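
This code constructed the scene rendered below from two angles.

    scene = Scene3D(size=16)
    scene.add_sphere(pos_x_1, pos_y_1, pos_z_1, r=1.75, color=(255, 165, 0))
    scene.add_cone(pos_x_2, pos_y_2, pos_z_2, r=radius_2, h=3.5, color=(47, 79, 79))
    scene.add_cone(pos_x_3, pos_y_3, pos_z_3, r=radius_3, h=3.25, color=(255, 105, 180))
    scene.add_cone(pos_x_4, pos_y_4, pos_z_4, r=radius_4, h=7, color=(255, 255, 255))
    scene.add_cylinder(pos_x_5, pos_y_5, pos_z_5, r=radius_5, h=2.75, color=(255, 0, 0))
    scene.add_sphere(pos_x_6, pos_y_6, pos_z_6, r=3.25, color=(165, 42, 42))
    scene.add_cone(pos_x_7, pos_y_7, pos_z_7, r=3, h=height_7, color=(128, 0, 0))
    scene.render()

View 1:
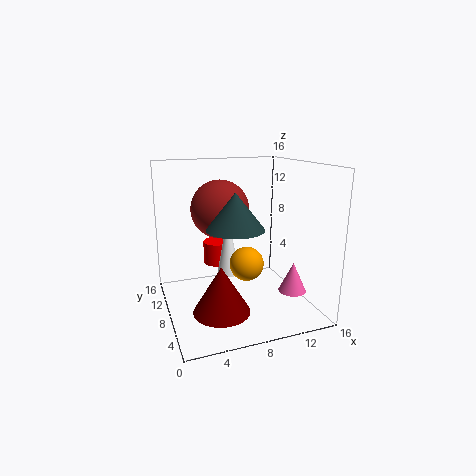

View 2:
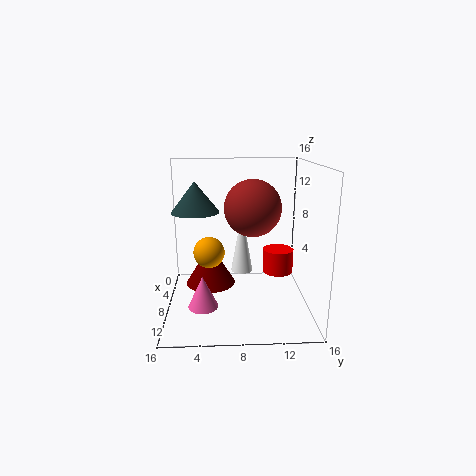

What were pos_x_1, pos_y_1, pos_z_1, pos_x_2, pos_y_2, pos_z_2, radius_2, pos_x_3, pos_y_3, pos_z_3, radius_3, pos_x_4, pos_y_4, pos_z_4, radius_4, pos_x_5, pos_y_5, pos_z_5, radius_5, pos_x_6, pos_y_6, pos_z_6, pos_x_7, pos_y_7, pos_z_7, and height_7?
pos_x_1 = 7.75; pos_y_1 = 4.75; pos_z_1 = 6.25; pos_x_2 = 6; pos_y_2 = 3.25; pos_z_2 = 10.5; radius_2 = 2.75; pos_x_3 = 13; pos_y_3 = 4.25; pos_z_3 = 2.5; radius_3 = 1.5; pos_x_4 = 7; pos_y_4 = 8.5; pos_z_4 = 3.75; radius_4 = 1.25; pos_x_5 = 7; pos_y_5 = 12.75; pos_z_5 = 3.5; radius_5 = 1.75; pos_x_6 = 6.5; pos_y_6 = 9.75; pos_z_6 = 11; pos_x_7 = 5; pos_y_7 = 4.75; pos_z_7 = 1.25; height_7 = 5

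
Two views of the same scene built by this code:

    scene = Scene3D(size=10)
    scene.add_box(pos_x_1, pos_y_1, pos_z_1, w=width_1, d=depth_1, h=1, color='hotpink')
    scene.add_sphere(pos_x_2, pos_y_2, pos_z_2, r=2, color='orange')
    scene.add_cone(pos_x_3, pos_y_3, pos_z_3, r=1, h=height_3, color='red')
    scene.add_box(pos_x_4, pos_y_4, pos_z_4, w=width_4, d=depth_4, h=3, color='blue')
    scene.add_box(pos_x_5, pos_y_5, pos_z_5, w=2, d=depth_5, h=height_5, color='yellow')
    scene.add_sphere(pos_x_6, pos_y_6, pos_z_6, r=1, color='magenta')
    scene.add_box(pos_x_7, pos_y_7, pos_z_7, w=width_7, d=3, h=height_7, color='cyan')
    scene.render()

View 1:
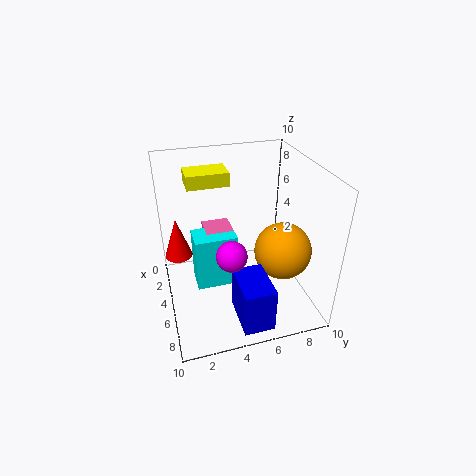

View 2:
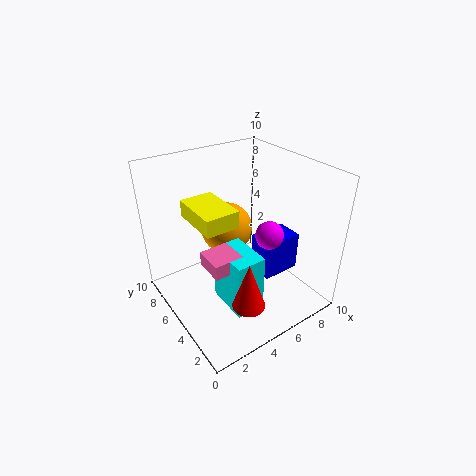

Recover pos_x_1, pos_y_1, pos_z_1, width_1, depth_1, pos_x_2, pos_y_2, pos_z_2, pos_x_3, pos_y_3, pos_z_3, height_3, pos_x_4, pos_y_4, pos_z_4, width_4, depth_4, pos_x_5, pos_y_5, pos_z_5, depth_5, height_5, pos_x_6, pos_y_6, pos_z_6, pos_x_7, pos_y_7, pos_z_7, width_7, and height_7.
pos_x_1 = 2; pos_y_1 = 3; pos_z_1 = 4; width_1 = 2; depth_1 = 2; pos_x_2 = 6; pos_y_2 = 8; pos_z_2 = 4; pos_x_3 = 3; pos_y_3 = 1; pos_z_3 = 3; height_3 = 3; pos_x_4 = 7; pos_y_4 = 4; pos_z_4 = 1; width_4 = 3; depth_4 = 2; pos_x_5 = 1; pos_y_5 = 2; pos_z_5 = 8; depth_5 = 3; height_5 = 1; pos_x_6 = 7; pos_y_6 = 4; pos_z_6 = 5; pos_x_7 = 3; pos_y_7 = 2; pos_z_7 = 1; width_7 = 2; height_7 = 4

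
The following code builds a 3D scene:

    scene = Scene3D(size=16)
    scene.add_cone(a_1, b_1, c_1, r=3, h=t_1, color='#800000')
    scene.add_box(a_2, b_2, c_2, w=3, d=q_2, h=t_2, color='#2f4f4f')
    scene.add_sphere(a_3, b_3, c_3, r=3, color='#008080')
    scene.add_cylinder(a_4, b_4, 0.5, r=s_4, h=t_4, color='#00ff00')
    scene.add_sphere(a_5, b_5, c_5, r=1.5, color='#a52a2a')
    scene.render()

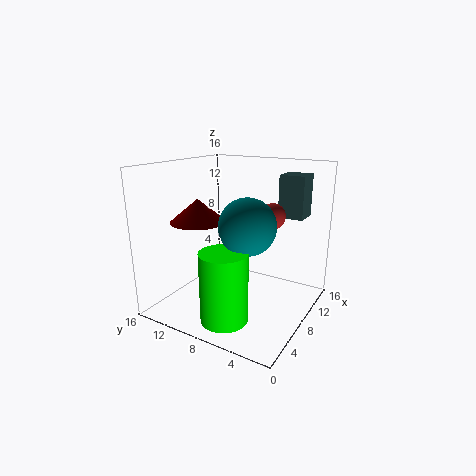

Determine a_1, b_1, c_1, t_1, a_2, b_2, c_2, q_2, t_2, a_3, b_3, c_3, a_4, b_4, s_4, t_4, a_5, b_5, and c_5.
a_1 = 5.5; b_1 = 11.5; c_1 = 10; t_1 = 2.5; a_2 = 13; b_2 = 2.5; c_2 = 9.5; q_2 = 3; t_2 = 5; a_3 = 6.5; b_3 = 6; c_3 = 10; a_4 = 3.5; b_4 = 7; s_4 = 2.5; t_4 = 7.5; a_5 = 11.5; b_5 = 5.5; c_5 = 10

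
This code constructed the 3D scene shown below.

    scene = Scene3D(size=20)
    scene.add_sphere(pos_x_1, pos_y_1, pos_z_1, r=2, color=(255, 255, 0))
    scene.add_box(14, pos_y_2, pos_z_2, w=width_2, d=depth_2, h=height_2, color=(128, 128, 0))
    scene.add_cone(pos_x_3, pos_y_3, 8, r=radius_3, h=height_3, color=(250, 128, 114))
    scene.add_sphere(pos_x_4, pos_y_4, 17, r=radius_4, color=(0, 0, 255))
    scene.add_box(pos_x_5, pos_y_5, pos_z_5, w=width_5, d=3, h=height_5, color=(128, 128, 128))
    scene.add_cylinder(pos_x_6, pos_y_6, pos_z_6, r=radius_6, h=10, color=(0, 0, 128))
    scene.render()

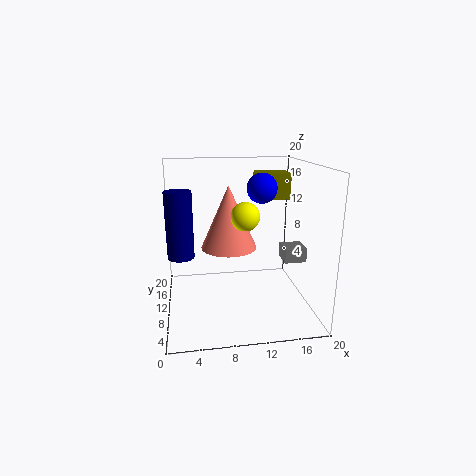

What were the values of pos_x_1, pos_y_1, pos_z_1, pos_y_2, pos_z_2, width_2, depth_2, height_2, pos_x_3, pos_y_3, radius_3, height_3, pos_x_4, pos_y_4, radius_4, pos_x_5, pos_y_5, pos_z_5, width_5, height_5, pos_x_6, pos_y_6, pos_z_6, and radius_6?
pos_x_1 = 11, pos_y_1 = 10, pos_z_1 = 13, pos_y_2 = 15, pos_z_2 = 14, width_2 = 5, depth_2 = 4, height_2 = 4, pos_x_3 = 9, pos_y_3 = 12, radius_3 = 4, height_3 = 9, pos_x_4 = 13, pos_y_4 = 9, radius_4 = 2, pos_x_5 = 16, pos_y_5 = 7, pos_z_5 = 7, width_5 = 3, height_5 = 2, pos_x_6 = 2, pos_y_6 = 14, pos_z_6 = 6, radius_6 = 2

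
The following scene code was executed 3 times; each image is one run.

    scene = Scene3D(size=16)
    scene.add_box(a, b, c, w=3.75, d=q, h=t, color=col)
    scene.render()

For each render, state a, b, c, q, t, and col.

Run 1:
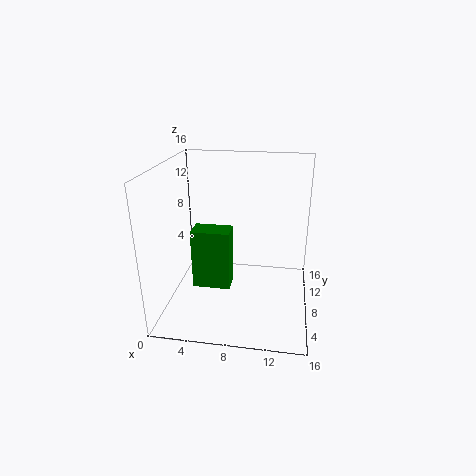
a = 4.25; b = 2.75; c = 4.75; q = 2.25; t = 6; col = 'green'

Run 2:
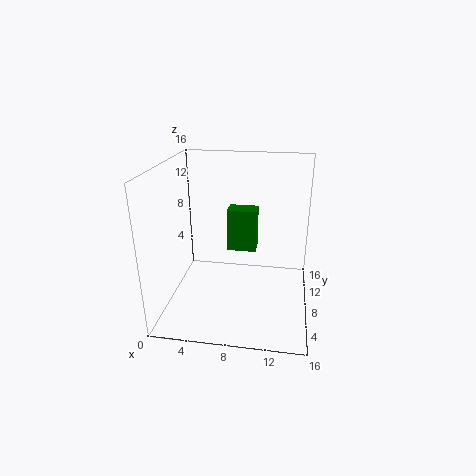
a = 5.75; b = 13; c = 3.75; q = 2.5; t = 5.5; col = 'green'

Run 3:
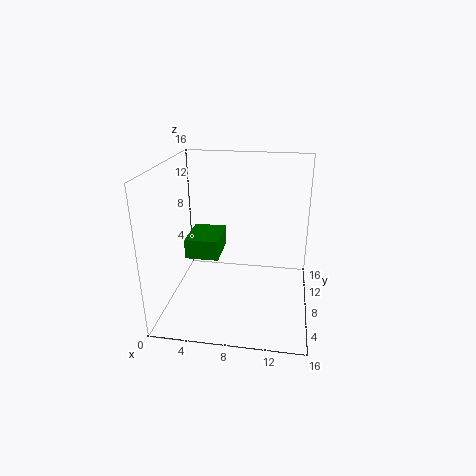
a = 2.25; b = 6.5; c = 5.75; q = 4.75; t = 2.25; col = 'green'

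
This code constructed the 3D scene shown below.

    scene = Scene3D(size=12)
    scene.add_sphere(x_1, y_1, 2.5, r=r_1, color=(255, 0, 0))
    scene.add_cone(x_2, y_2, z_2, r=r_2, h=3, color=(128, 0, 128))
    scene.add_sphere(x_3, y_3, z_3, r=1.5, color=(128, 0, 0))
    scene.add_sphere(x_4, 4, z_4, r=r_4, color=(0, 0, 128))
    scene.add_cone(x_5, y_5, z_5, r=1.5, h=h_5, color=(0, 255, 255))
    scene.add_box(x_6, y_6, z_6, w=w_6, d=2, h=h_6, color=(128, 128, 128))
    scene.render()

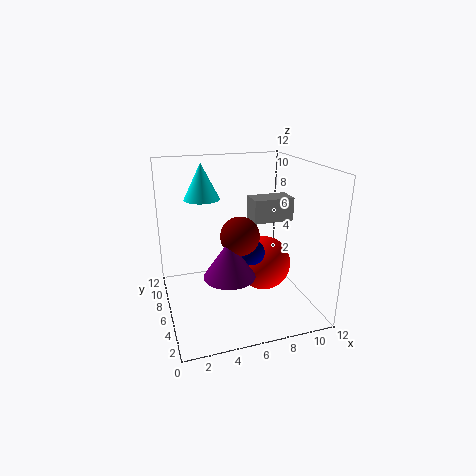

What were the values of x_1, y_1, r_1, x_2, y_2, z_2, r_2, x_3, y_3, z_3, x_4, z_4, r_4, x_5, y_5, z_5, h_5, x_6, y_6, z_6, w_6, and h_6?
x_1 = 9; y_1 = 7.5; r_1 = 2.5; x_2 = 4.5; y_2 = 3.5; z_2 = 4; r_2 = 2; x_3 = 5.5; y_3 = 4; z_3 = 7; x_4 = 6.5; z_4 = 5.5; r_4 = 1; x_5 = 3.5; y_5 = 8; z_5 = 9; h_5 = 3; x_6 = 7.5; y_6 = 6; z_6 = 7; w_6 = 3.5; h_6 = 2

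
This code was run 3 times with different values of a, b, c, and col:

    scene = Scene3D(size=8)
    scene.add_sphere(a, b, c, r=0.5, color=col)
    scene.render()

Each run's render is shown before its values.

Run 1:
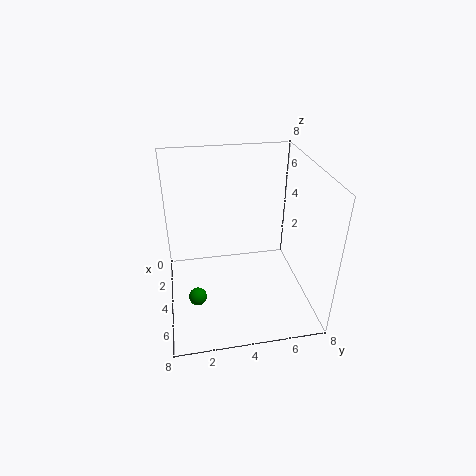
a = 5, b = 1.5, c = 1, col = 'green'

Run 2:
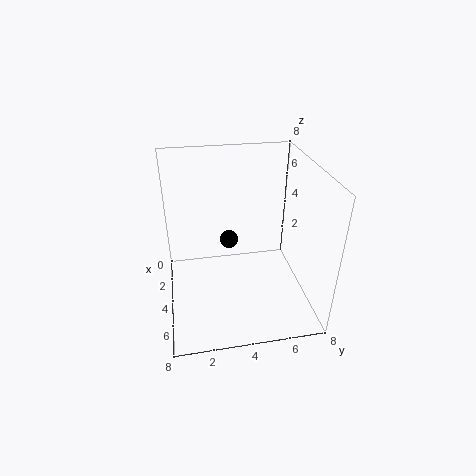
a = 4, b = 3.5, c = 4, col = 'black'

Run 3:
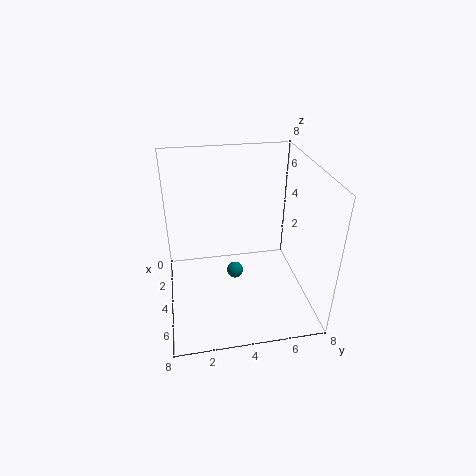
a = 3, b = 4, c = 1, col = 'teal'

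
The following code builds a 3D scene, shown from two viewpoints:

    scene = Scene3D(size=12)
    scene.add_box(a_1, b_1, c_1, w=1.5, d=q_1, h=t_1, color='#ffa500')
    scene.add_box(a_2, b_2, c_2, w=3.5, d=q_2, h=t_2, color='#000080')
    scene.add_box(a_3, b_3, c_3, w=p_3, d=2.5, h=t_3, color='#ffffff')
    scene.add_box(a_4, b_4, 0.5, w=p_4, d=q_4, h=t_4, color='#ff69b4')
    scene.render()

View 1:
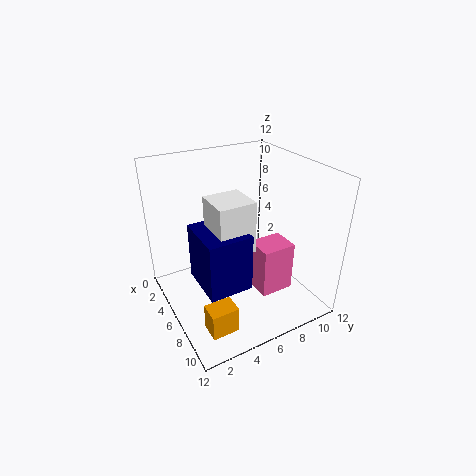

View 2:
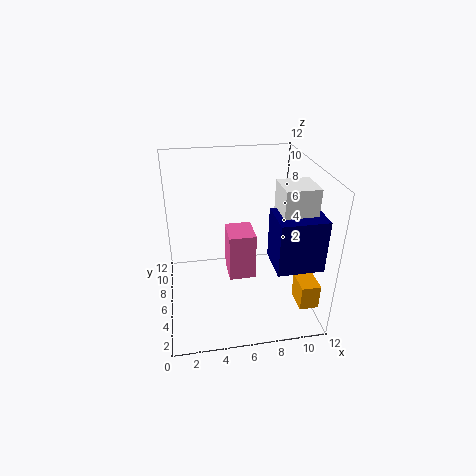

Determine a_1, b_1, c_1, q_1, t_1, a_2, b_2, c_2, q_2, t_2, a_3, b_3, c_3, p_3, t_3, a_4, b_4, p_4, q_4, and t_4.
a_1 = 10
b_1 = 1
c_1 = 2
q_1 = 2
t_1 = 2
a_2 = 8
b_2 = 1
c_2 = 5.5
q_2 = 3
t_2 = 4
a_3 = 8.5
b_3 = 2
c_3 = 8
p_3 = 2.5
t_3 = 3.5
a_4 = 5.5
b_4 = 7.5
p_4 = 2.5
q_4 = 3
t_4 = 4.5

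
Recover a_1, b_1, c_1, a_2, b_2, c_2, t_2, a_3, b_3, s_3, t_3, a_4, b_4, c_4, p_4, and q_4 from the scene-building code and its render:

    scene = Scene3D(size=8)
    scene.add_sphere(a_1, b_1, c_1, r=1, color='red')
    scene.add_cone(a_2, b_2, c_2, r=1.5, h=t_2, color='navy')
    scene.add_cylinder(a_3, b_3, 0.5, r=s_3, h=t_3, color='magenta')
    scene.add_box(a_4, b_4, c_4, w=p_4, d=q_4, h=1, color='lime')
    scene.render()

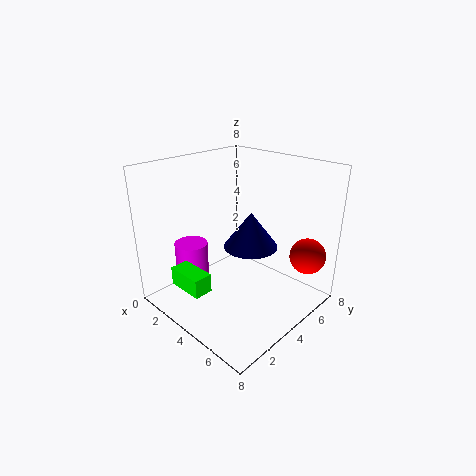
a_1 = 7; b_1 = 6.5; c_1 = 3; a_2 = 4.5; b_2 = 4.5; c_2 = 3.5; t_2 = 2; a_3 = 1; b_3 = 3; s_3 = 1; t_3 = 2.5; a_4 = 2.5; b_4 = 0.5; c_4 = 2; p_4 = 2; q_4 = 1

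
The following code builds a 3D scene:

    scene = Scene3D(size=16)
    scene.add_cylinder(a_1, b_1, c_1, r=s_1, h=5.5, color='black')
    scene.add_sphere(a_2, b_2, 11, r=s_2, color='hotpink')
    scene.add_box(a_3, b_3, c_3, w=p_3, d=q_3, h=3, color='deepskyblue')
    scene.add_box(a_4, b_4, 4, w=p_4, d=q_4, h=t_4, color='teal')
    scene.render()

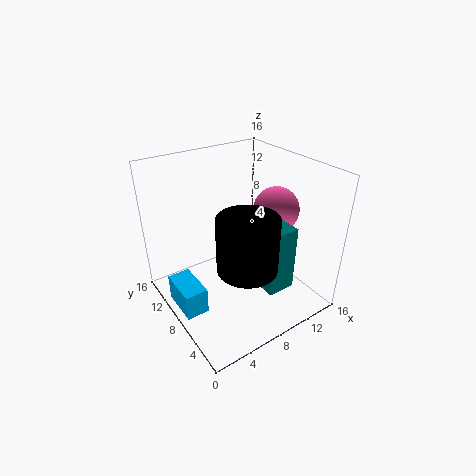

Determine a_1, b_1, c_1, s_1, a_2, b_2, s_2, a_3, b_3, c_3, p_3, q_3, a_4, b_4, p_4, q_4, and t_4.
a_1 = 6; b_1 = 3.5; c_1 = 7.5; s_1 = 3; a_2 = 12; b_2 = 6.5; s_2 = 2.5; a_3 = 0.5; b_3 = 6.5; c_3 = 1; p_3 = 2.5; q_3 = 4.5; a_4 = 8; b_4 = 2; p_4 = 3; q_4 = 2.5; t_4 = 7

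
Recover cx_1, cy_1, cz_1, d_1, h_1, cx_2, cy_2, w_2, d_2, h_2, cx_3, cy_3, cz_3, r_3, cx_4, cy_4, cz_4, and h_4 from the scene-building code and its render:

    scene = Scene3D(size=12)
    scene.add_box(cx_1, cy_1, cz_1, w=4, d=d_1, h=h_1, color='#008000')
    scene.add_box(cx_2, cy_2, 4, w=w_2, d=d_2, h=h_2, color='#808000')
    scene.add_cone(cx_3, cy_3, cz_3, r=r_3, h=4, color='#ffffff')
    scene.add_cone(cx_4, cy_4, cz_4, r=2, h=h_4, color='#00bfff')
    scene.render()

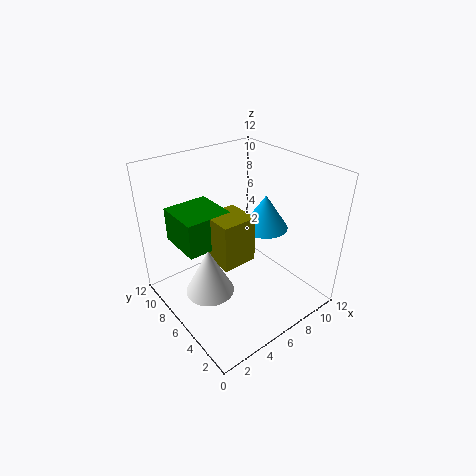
cx_1 = 2, cy_1 = 7, cz_1 = 5, d_1 = 4, h_1 = 3, cx_2 = 4, cy_2 = 5, w_2 = 3, d_2 = 3, h_2 = 4, cx_3 = 3, cy_3 = 6, cz_3 = 2, r_3 = 2, cx_4 = 9, cy_4 = 6, cz_4 = 6, h_4 = 3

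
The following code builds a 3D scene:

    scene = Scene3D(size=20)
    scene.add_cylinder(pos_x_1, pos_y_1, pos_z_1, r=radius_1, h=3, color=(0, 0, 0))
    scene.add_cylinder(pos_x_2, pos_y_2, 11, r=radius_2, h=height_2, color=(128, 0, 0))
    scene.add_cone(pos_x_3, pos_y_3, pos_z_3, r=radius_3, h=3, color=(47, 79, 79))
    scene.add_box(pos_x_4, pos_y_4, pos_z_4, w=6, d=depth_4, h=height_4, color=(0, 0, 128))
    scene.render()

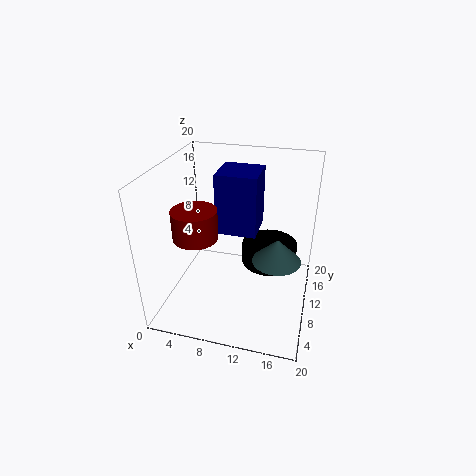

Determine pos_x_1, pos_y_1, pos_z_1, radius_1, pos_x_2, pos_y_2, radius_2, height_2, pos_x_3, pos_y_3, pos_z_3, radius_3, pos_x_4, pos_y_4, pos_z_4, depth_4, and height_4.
pos_x_1 = 14; pos_y_1 = 13; pos_z_1 = 5; radius_1 = 4; pos_x_2 = 5; pos_y_2 = 7; radius_2 = 3; height_2 = 4; pos_x_3 = 16; pos_y_3 = 6; pos_z_3 = 10; radius_3 = 3; pos_x_4 = 6; pos_y_4 = 12; pos_z_4 = 9; depth_4 = 6; height_4 = 9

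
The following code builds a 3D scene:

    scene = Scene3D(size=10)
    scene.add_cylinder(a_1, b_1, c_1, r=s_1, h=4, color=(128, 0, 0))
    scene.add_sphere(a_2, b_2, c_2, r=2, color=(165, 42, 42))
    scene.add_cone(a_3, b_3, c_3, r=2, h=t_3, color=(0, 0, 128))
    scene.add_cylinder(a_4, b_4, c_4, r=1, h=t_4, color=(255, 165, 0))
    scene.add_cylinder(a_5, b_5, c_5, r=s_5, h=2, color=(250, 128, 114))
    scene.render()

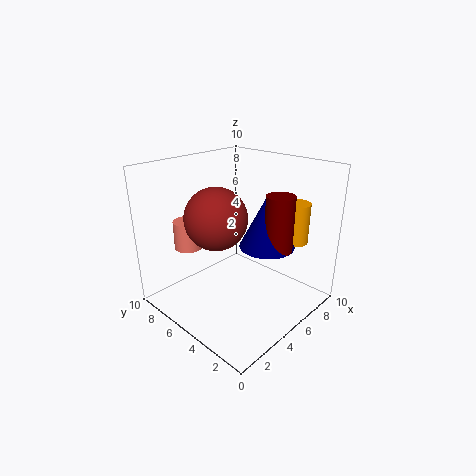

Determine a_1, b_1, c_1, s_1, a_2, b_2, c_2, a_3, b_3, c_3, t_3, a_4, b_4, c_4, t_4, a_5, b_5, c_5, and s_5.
a_1 = 7; b_1 = 3; c_1 = 4; s_1 = 1; a_2 = 3; b_2 = 5; c_2 = 7; a_3 = 7; b_3 = 4; c_3 = 4; t_3 = 4; a_4 = 9; b_4 = 3; c_4 = 4; t_4 = 3; a_5 = 3; b_5 = 8; c_5 = 4; s_5 = 1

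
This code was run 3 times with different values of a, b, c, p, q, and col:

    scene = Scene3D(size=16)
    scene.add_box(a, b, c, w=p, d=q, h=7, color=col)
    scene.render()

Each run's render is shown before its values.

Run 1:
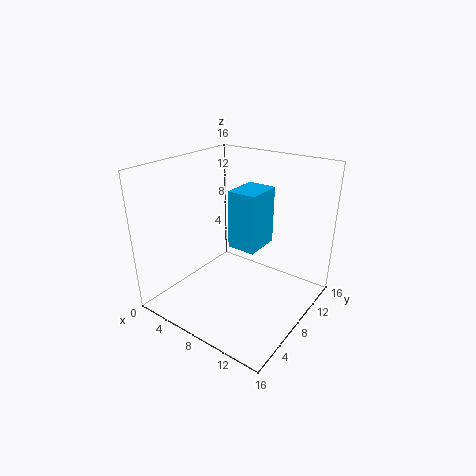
a = 5.5; b = 9.5; c = 5.5; p = 3.5; q = 4.5; col = 'deepskyblue'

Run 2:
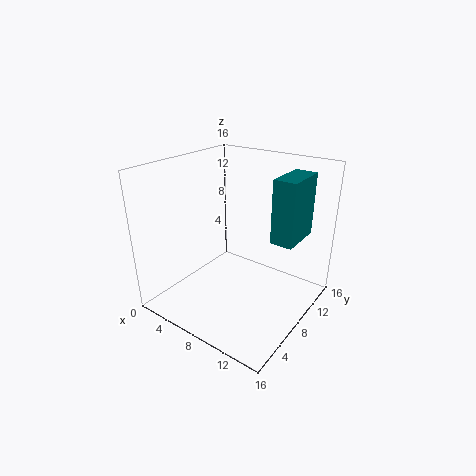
a = 11.5; b = 9; c = 8; p = 2.5; q = 5; col = 'teal'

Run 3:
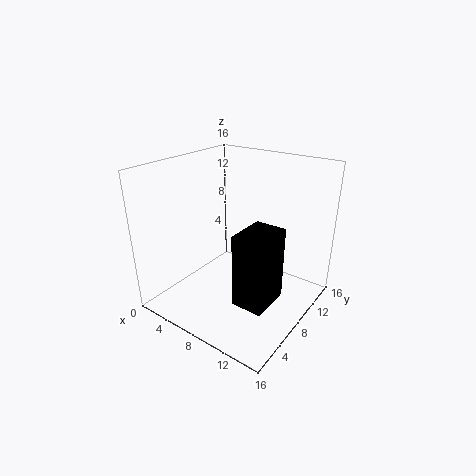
a = 12; b = 1.5; c = 5; p = 3; q = 4; col = 'black'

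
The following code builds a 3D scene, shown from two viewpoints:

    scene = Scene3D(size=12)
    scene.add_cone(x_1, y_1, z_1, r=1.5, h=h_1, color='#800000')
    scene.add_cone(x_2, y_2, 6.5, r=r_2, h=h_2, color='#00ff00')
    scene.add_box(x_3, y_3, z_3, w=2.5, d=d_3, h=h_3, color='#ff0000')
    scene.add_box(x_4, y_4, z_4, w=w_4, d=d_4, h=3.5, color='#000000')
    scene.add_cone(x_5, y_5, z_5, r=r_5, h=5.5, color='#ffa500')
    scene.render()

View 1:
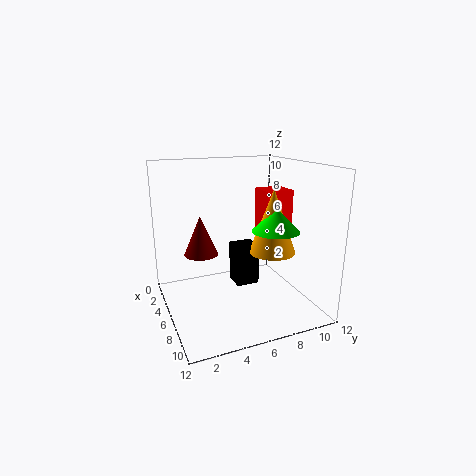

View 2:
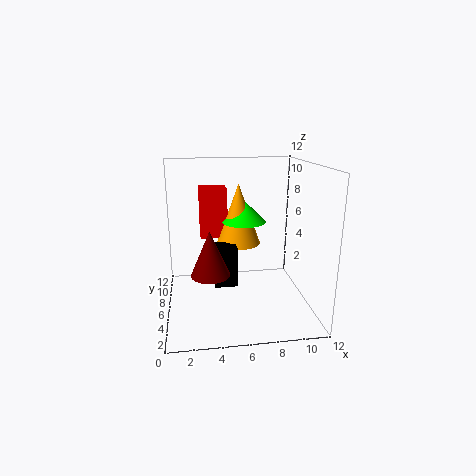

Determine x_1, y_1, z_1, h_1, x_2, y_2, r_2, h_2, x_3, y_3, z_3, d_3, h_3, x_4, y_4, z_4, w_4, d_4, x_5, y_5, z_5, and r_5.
x_1 = 3.5
y_1 = 3.5
z_1 = 4
h_1 = 3.5
x_2 = 7
y_2 = 9
r_2 = 2
h_2 = 2
x_3 = 3
y_3 = 9
z_3 = 5
d_3 = 2.5
h_3 = 4.5
x_4 = 4
y_4 = 6
z_4 = 1.5
w_4 = 2
d_4 = 2
x_5 = 6.5
y_5 = 9
z_5 = 4.5
r_5 = 2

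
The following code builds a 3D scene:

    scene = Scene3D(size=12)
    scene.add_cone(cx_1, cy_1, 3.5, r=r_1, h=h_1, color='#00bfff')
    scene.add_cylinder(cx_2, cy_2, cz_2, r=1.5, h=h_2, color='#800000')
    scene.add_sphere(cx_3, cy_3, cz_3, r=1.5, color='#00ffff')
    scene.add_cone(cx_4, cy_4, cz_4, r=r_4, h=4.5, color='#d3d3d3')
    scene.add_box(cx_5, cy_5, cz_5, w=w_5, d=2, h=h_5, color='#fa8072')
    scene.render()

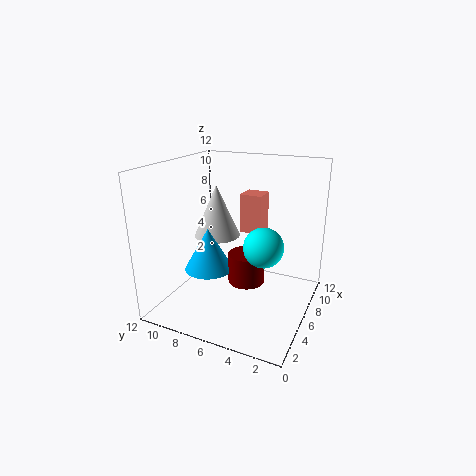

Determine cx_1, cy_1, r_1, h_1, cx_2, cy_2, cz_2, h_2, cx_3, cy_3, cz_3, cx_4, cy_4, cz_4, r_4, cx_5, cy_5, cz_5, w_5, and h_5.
cx_1 = 4.5
cy_1 = 8
r_1 = 2
h_1 = 3.5
cx_2 = 5.5
cy_2 = 5
cz_2 = 2.5
h_2 = 2.5
cx_3 = 4
cy_3 = 3
cz_3 = 6.5
cx_4 = 7
cy_4 = 8.5
cz_4 = 5.5
r_4 = 2
cx_5 = 8.5
cy_5 = 5
cz_5 = 5.5
w_5 = 2
h_5 = 3.5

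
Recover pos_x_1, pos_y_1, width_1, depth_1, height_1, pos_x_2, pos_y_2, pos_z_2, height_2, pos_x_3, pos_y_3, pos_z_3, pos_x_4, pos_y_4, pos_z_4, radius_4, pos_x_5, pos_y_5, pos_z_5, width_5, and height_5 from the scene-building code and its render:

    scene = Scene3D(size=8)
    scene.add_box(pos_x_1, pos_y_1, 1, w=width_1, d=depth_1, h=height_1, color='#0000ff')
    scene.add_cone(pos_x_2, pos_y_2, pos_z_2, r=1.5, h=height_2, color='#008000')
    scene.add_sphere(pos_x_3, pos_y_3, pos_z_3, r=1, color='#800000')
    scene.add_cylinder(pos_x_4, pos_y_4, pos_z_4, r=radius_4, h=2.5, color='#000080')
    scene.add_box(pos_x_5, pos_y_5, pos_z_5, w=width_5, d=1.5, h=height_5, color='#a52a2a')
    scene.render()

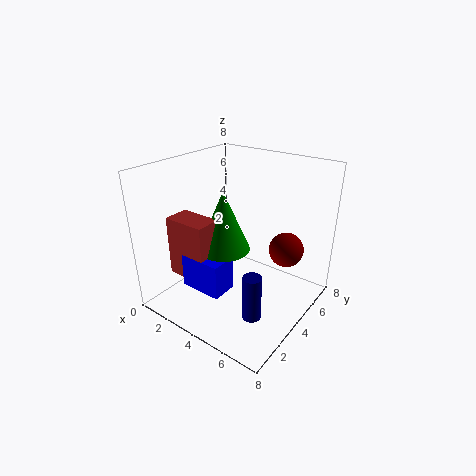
pos_x_1 = 1.5; pos_y_1 = 2; width_1 = 2.5; depth_1 = 1.5; height_1 = 2; pos_x_2 = 3; pos_y_2 = 4; pos_z_2 = 3; height_2 = 3.5; pos_x_3 = 6; pos_y_3 = 6; pos_z_3 = 3; pos_x_4 = 6; pos_y_4 = 2.5; pos_z_4 = 0.5; radius_4 = 0.5; pos_x_5 = 0.5; pos_y_5 = 2; pos_z_5 = 1.5; width_5 = 2.5; height_5 = 3.5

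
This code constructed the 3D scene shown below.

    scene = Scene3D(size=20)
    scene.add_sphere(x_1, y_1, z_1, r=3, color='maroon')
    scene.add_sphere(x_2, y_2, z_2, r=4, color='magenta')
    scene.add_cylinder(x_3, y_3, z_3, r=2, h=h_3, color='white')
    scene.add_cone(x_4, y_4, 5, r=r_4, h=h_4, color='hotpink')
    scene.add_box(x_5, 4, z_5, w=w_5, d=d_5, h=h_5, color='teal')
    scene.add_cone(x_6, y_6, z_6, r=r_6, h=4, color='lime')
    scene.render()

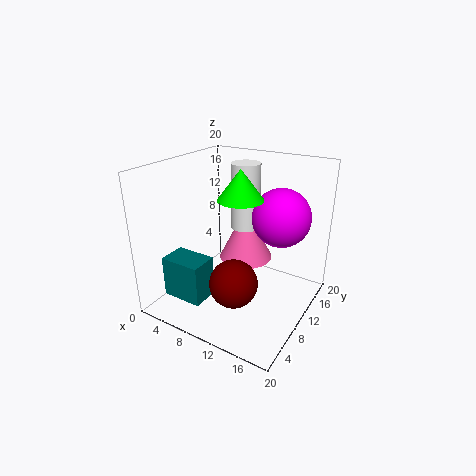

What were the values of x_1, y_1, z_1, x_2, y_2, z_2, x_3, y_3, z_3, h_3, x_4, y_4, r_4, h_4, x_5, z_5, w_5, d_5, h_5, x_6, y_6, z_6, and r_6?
x_1 = 13
y_1 = 4
z_1 = 7
x_2 = 15
y_2 = 13
z_2 = 13
x_3 = 10
y_3 = 12
z_3 = 11
h_3 = 9
x_4 = 9
y_4 = 14
r_4 = 4
h_4 = 8
x_5 = 1
z_5 = 1
w_5 = 6
d_5 = 4
h_5 = 6
x_6 = 11
y_6 = 9
z_6 = 16
r_6 = 3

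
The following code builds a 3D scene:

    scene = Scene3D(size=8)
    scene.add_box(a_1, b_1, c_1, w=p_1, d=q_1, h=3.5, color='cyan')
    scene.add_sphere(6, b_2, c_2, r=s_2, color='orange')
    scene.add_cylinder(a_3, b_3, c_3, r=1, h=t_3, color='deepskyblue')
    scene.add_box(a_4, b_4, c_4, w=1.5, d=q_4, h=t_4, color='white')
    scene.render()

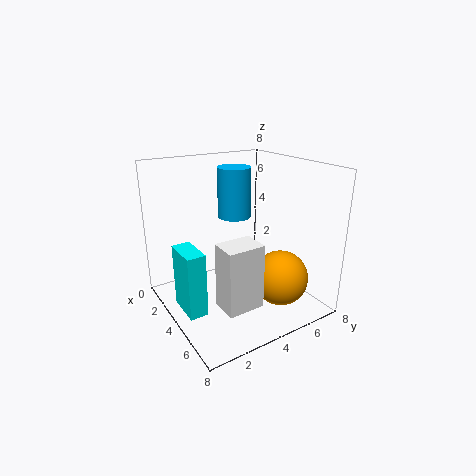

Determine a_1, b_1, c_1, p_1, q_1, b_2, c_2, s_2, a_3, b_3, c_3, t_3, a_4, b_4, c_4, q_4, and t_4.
a_1 = 3, b_1 = 0.5, c_1 = 0.5, p_1 = 2, q_1 = 1, b_2 = 5.5, c_2 = 2, s_2 = 1.5, a_3 = 2, b_3 = 5, c_3 = 4.5, t_3 = 3, a_4 = 5, b_4 = 2, c_4 = 1, q_4 = 2, t_4 = 3.5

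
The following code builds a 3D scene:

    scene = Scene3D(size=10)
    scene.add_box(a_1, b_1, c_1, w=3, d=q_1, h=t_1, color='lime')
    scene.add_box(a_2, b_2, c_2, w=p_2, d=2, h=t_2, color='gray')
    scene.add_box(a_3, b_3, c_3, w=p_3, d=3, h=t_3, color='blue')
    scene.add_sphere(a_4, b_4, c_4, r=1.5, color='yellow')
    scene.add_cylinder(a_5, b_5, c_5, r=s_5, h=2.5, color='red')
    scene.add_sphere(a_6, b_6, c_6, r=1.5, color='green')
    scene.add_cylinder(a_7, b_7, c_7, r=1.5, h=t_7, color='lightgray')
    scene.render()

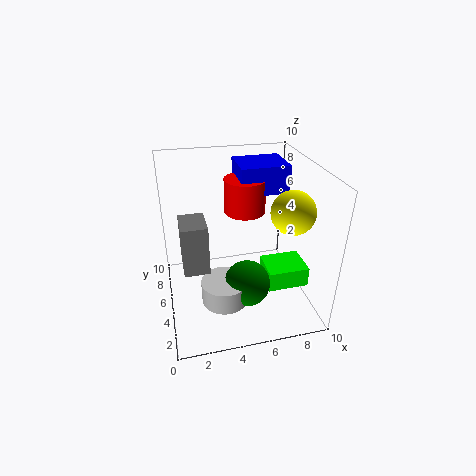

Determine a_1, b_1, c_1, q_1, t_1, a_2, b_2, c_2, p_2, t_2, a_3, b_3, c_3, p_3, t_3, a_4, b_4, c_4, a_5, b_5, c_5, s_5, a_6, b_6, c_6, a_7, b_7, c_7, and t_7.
a_1 = 7, b_1 = 3.5, c_1 = 1, q_1 = 2.5, t_1 = 1.5, a_2 = 1, b_2 = 1.5, c_2 = 5, p_2 = 1.5, t_2 = 3, a_3 = 5.5, b_3 = 6, c_3 = 7.5, p_3 = 3.5, t_3 = 2, a_4 = 8.5, b_4 = 4, c_4 = 7, a_5 = 6, b_5 = 7, c_5 = 6, s_5 = 1.5, a_6 = 5, b_6 = 2.5, c_6 = 3, a_7 = 3.5, b_7 = 2.5, c_7 = 2, t_7 = 1.5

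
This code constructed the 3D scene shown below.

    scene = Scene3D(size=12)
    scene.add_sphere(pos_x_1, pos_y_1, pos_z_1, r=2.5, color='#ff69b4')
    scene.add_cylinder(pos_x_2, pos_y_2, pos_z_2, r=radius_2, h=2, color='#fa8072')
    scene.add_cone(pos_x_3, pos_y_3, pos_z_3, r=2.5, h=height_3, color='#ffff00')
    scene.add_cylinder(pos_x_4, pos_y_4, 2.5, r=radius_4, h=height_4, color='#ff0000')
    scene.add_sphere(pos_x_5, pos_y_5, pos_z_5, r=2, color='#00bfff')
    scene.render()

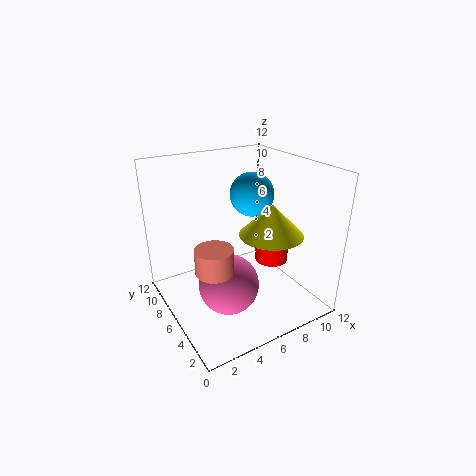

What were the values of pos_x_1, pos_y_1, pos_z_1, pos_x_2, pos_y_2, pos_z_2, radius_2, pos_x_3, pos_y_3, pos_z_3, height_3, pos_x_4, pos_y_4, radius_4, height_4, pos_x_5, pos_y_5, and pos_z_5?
pos_x_1 = 4.5, pos_y_1 = 5, pos_z_1 = 2.5, pos_x_2 = 3, pos_y_2 = 4.5, pos_z_2 = 4.5, radius_2 = 1.5, pos_x_3 = 7.5, pos_y_3 = 3.5, pos_z_3 = 7, height_3 = 2.5, pos_x_4 = 10, pos_y_4 = 6.5, radius_4 = 1.5, height_4 = 3, pos_x_5 = 9, pos_y_5 = 8.5, pos_z_5 = 8.5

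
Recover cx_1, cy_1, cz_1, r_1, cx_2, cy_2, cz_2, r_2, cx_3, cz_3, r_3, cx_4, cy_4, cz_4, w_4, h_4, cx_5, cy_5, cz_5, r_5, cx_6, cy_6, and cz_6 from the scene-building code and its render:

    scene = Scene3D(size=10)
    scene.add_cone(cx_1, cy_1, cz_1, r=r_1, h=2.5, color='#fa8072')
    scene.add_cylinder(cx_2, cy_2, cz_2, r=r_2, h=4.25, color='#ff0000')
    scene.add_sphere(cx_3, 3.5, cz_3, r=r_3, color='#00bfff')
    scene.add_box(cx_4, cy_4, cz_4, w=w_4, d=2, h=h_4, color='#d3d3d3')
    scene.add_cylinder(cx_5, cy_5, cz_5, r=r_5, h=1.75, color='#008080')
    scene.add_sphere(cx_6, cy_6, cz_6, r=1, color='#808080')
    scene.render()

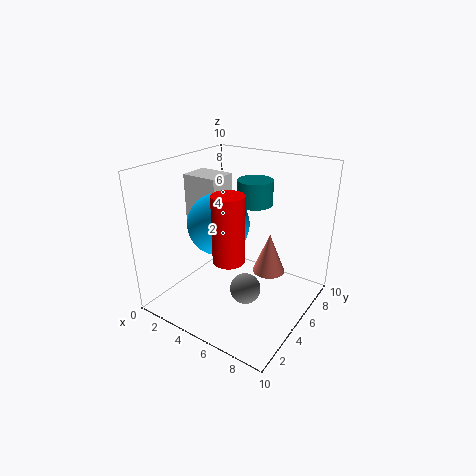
cx_1 = 8, cy_1 = 4, cz_1 = 4, r_1 = 1, cx_2 = 6, cy_2 = 2.5, cz_2 = 4.75, r_2 = 1, cx_3 = 4.5, cz_3 = 6.5, r_3 = 2, cx_4 = 1.5, cy_4 = 3.75, cz_4 = 5.25, w_4 = 2.5, h_4 = 4, cx_5 = 5.25, cy_5 = 6.75, cz_5 = 7, r_5 = 1.25, cx_6 = 6.75, cy_6 = 3.25, cz_6 = 2.5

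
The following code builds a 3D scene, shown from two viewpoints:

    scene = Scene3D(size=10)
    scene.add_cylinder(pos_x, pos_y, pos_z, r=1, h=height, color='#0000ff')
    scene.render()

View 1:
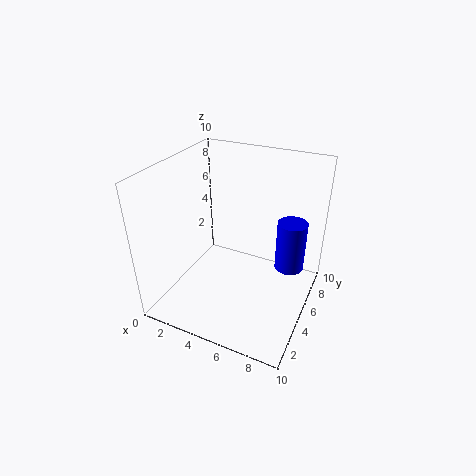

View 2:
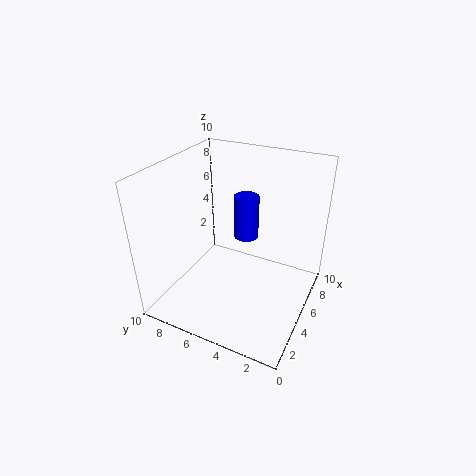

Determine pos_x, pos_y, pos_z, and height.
pos_x = 8.5
pos_y = 6
pos_z = 3
height = 3.5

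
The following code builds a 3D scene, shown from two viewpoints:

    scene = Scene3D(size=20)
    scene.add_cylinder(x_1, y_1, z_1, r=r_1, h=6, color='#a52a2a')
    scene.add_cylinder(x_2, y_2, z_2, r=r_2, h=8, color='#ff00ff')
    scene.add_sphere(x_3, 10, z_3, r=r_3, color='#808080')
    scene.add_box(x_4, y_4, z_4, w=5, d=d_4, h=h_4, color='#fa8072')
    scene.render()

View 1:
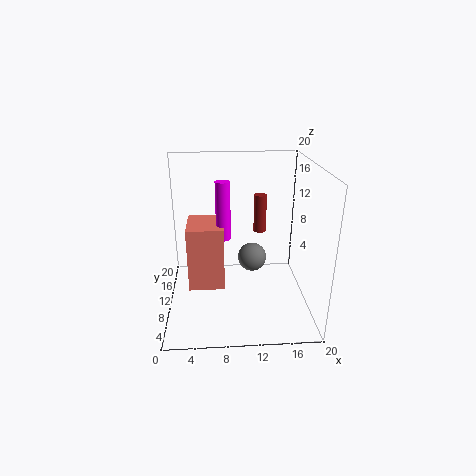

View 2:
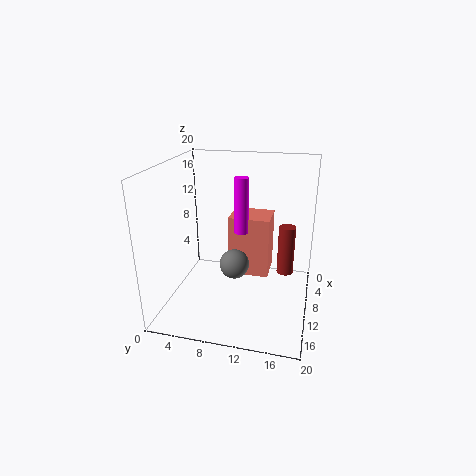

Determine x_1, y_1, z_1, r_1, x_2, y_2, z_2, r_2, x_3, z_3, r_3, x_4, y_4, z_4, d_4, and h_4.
x_1 = 14
y_1 = 17
z_1 = 8
r_1 = 1
x_2 = 8
y_2 = 10
z_2 = 10
r_2 = 1
x_3 = 12
z_3 = 7
r_3 = 2
x_4 = 3
y_4 = 8
z_4 = 3
d_4 = 6
h_4 = 9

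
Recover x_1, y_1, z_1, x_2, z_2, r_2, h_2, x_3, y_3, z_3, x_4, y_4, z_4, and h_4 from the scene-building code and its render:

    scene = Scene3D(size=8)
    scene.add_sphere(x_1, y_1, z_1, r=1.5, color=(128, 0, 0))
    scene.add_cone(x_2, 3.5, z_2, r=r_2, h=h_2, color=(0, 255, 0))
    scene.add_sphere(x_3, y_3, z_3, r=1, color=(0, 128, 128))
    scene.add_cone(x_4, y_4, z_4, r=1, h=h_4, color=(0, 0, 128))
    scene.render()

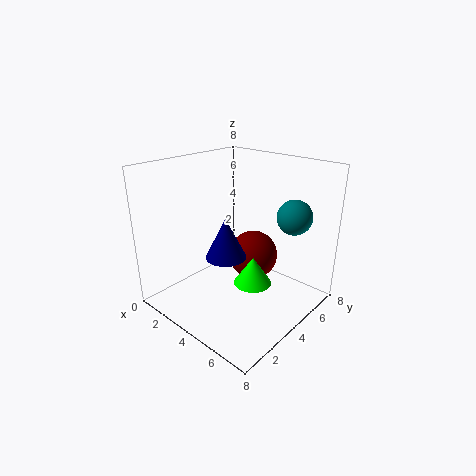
x_1 = 3.5; y_1 = 6; z_1 = 2; x_2 = 5.5; z_2 = 2; r_2 = 1; h_2 = 1.5; x_3 = 6; y_3 = 6.5; z_3 = 5; x_4 = 5; y_4 = 2; z_4 = 4; h_4 = 2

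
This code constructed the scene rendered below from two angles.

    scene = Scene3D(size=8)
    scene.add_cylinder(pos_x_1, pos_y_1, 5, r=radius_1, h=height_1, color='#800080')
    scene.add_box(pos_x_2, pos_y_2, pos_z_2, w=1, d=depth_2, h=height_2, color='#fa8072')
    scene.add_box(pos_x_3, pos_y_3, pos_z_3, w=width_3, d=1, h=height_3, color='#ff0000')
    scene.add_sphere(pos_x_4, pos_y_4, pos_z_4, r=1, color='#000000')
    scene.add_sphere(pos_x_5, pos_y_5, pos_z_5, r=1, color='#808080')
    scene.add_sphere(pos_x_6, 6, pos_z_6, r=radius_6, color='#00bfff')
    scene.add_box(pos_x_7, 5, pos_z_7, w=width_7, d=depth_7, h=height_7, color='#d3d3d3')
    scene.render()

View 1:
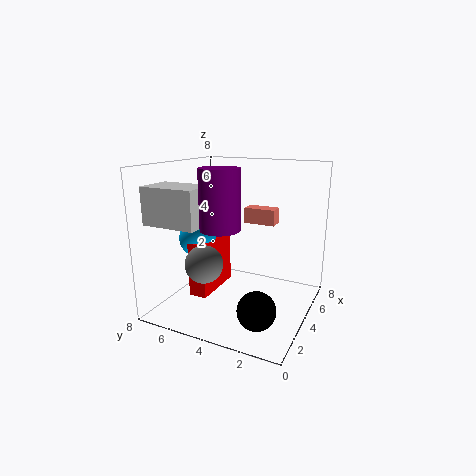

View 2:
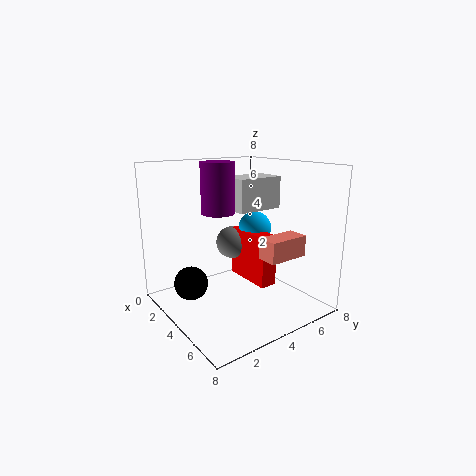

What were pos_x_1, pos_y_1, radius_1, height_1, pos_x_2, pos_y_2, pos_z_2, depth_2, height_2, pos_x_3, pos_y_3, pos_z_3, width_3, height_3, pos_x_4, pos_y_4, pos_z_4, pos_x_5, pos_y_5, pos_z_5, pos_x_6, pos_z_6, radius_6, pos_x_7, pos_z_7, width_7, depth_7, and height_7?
pos_x_1 = 2
pos_y_1 = 4
radius_1 = 1
height_1 = 3
pos_x_2 = 7
pos_y_2 = 3
pos_z_2 = 4
depth_2 = 2
height_2 = 1
pos_x_3 = 2
pos_y_3 = 5
pos_z_3 = 1
width_3 = 3
height_3 = 3
pos_x_4 = 2
pos_y_4 = 2
pos_z_4 = 1
pos_x_5 = 2
pos_y_5 = 5
pos_z_5 = 3
pos_x_6 = 3
pos_z_6 = 4
radius_6 = 1
pos_x_7 = 1
pos_z_7 = 5
width_7 = 2
depth_7 = 3
height_7 = 2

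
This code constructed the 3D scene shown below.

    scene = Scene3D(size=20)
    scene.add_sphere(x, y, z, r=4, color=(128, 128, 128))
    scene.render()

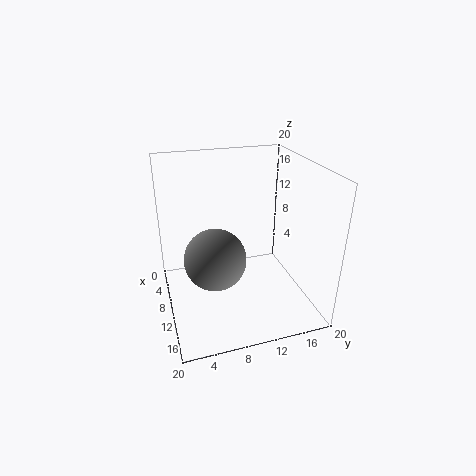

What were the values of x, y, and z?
x = 13, y = 6, z = 9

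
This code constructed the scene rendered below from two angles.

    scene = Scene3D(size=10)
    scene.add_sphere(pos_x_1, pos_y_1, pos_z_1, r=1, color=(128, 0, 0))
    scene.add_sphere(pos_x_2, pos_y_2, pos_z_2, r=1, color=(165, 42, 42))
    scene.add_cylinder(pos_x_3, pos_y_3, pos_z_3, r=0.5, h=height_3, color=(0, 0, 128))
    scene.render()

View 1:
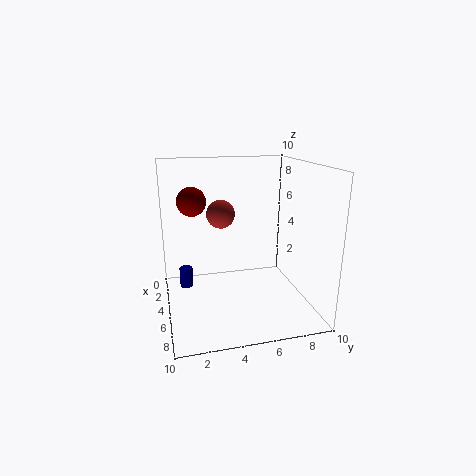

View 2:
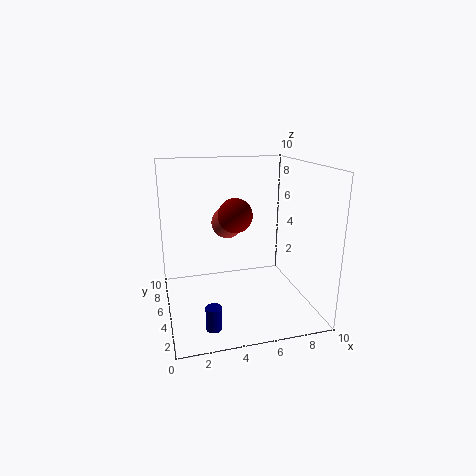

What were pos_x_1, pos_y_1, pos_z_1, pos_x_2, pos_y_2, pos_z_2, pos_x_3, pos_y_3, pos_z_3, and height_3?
pos_x_1 = 4; pos_y_1 = 2; pos_z_1 = 7.5; pos_x_2 = 4; pos_y_2 = 4; pos_z_2 = 6.5; pos_x_3 = 2.5; pos_y_3 = 1.5; pos_z_3 = 0.5; height_3 = 1.5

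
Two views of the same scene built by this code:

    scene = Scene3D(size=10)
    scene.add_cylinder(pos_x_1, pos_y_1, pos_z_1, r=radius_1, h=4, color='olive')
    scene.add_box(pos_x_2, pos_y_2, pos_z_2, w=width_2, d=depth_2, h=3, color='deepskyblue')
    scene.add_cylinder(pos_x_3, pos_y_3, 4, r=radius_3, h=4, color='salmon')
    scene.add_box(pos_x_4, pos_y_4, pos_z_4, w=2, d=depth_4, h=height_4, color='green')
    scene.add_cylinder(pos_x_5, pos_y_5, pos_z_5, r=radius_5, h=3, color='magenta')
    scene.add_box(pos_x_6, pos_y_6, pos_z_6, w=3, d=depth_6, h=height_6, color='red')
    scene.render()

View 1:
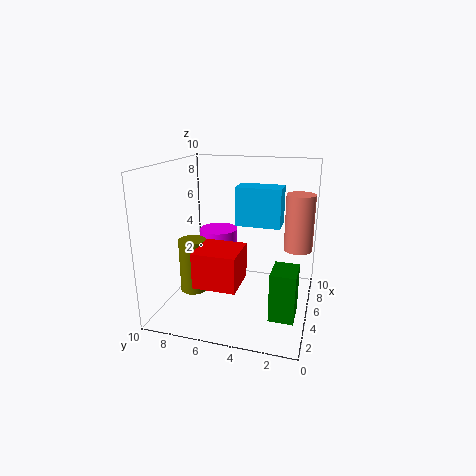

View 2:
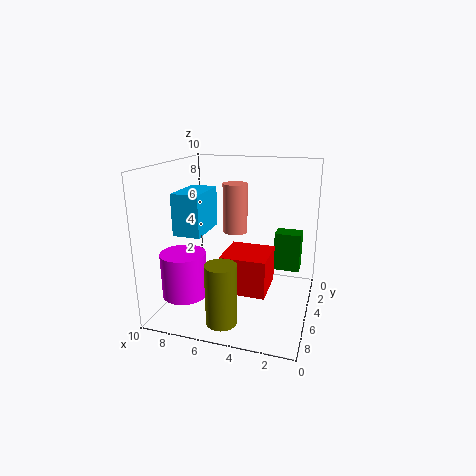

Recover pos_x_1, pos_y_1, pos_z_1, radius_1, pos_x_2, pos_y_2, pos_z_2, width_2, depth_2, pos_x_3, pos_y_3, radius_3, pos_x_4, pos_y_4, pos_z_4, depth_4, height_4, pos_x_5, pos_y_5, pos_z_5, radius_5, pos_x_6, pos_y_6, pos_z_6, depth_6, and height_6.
pos_x_1 = 5, pos_y_1 = 8.5, pos_z_1 = 0.5, radius_1 = 1, pos_x_2 = 7.5, pos_y_2 = 2.5, pos_z_2 = 5, width_2 = 2, depth_2 = 3.5, pos_x_3 = 6.5, pos_y_3 = 1, radius_3 = 1, pos_x_4 = 1, pos_y_4 = 0.5, pos_z_4 = 1.5, depth_4 = 1.5, height_4 = 3, pos_x_5 = 8, pos_y_5 = 7.5, pos_z_5 = 1.5, radius_5 = 1.5, pos_x_6 = 2.5, pos_y_6 = 4.5, pos_z_6 = 2, depth_6 = 3, height_6 = 2.5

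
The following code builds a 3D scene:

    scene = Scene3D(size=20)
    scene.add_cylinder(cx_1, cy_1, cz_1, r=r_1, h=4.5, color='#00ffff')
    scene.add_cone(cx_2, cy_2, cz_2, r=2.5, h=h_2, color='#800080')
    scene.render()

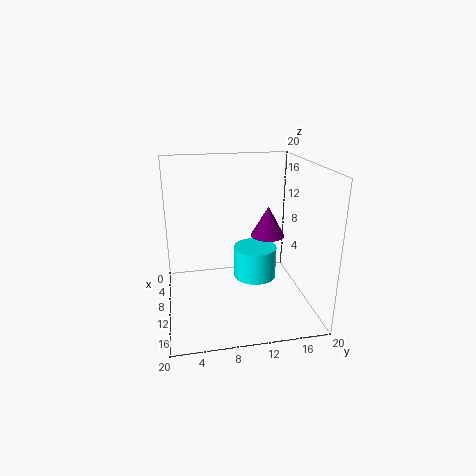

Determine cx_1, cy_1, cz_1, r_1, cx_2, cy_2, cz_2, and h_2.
cx_1 = 10
cy_1 = 12.5
cz_1 = 4
r_1 = 3
cx_2 = 7.5
cy_2 = 15
cz_2 = 9
h_2 = 4.5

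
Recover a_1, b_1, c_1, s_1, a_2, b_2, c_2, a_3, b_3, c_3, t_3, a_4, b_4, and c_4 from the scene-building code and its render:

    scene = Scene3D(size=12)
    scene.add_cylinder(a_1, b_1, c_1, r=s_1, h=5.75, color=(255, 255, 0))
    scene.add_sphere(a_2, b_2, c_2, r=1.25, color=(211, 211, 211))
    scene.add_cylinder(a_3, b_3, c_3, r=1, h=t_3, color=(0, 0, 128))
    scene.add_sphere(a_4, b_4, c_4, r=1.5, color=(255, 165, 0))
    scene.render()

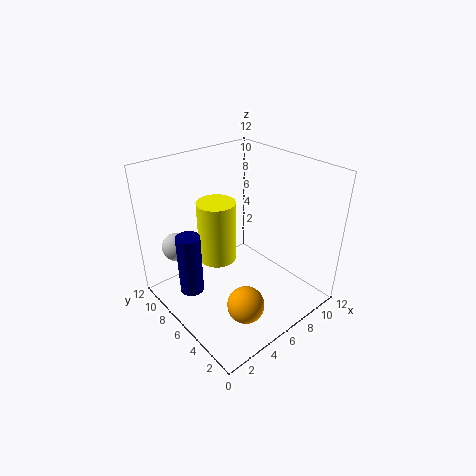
a_1 = 6.25, b_1 = 9.25, c_1 = 2.25, s_1 = 1.75, a_2 = 2.5, b_2 = 10.25, c_2 = 4.5, a_3 = 2.25, b_3 = 7.75, c_3 = 1.5, t_3 = 5.25, a_4 = 4.25, b_4 = 3, c_4 = 1.75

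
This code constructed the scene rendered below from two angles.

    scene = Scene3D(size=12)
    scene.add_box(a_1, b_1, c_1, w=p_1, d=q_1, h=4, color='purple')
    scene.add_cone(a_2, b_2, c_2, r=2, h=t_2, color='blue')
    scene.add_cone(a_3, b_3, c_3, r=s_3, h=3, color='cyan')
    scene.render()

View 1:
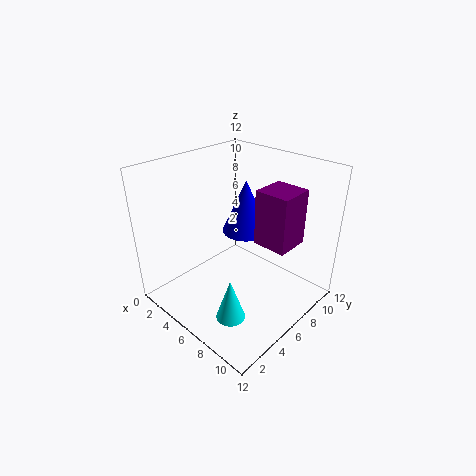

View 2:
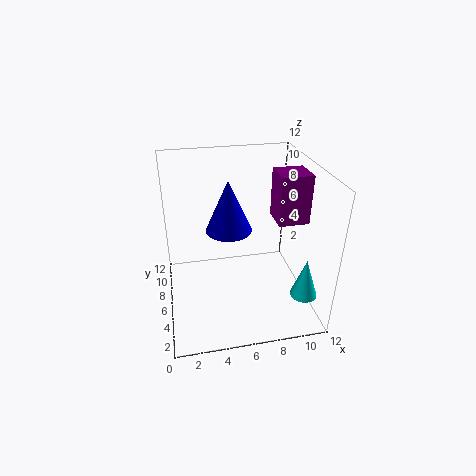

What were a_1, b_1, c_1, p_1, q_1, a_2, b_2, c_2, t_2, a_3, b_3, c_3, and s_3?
a_1 = 9; b_1 = 4.5; c_1 = 7.5; p_1 = 2.5; q_1 = 2.5; a_2 = 5.5; b_2 = 7.5; c_2 = 6; t_2 = 4.5; a_3 = 10; b_3 = 1; c_3 = 3.5; s_3 = 1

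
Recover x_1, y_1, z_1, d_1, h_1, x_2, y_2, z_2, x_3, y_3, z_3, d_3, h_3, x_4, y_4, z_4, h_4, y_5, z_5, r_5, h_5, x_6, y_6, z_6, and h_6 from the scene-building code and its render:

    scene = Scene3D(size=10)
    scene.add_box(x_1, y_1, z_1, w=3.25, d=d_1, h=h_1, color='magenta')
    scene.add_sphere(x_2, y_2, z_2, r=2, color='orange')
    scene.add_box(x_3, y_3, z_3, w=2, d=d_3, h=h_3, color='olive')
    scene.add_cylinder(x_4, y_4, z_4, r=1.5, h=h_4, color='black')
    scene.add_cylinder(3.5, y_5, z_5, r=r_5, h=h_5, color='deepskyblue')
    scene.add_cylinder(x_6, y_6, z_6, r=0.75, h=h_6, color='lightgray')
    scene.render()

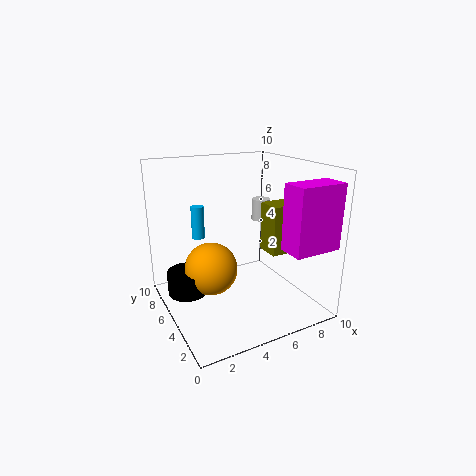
x_1 = 6.5
y_1 = 0.25
z_1 = 5
d_1 = 1.75
h_1 = 4.25
x_2 = 3.75
y_2 = 7
z_2 = 2
x_3 = 7
y_3 = 3.5
z_3 = 3.75
d_3 = 1.75
h_3 = 3.5
x_4 = 2
y_4 = 7.5
z_4 = 0.25
h_4 = 1.75
y_5 = 8.75
z_5 = 4
r_5 = 0.5
h_5 = 2.5
x_6 = 9
y_6 = 8.5
z_6 = 4.75
h_6 = 1.75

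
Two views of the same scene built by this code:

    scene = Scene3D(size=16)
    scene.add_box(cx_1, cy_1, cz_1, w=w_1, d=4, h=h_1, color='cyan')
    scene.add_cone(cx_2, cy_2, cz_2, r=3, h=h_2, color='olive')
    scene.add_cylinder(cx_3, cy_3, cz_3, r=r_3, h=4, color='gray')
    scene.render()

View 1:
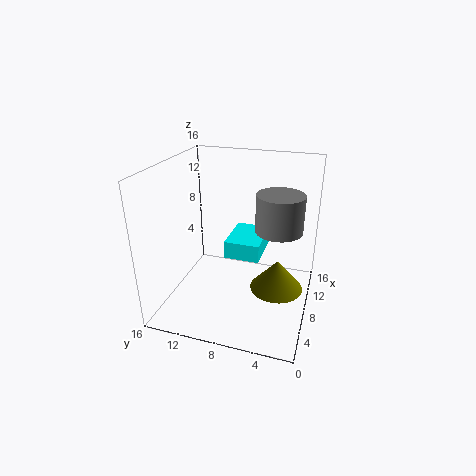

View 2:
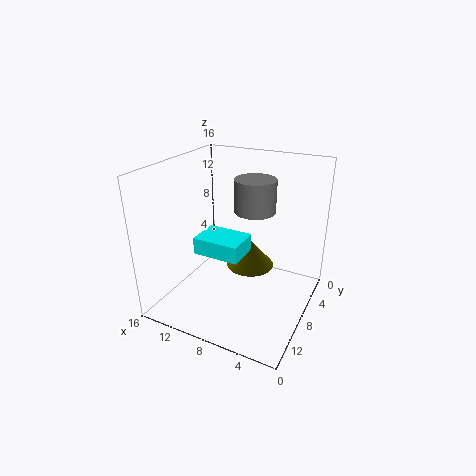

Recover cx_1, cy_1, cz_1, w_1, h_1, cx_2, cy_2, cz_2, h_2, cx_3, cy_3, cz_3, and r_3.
cx_1 = 7.5
cy_1 = 5.5
cz_1 = 5.5
w_1 = 5.5
h_1 = 2
cx_2 = 8.5
cy_2 = 3.5
cz_2 = 2
h_2 = 3.5
cx_3 = 8
cy_3 = 3.5
cz_3 = 9.5
r_3 = 2.5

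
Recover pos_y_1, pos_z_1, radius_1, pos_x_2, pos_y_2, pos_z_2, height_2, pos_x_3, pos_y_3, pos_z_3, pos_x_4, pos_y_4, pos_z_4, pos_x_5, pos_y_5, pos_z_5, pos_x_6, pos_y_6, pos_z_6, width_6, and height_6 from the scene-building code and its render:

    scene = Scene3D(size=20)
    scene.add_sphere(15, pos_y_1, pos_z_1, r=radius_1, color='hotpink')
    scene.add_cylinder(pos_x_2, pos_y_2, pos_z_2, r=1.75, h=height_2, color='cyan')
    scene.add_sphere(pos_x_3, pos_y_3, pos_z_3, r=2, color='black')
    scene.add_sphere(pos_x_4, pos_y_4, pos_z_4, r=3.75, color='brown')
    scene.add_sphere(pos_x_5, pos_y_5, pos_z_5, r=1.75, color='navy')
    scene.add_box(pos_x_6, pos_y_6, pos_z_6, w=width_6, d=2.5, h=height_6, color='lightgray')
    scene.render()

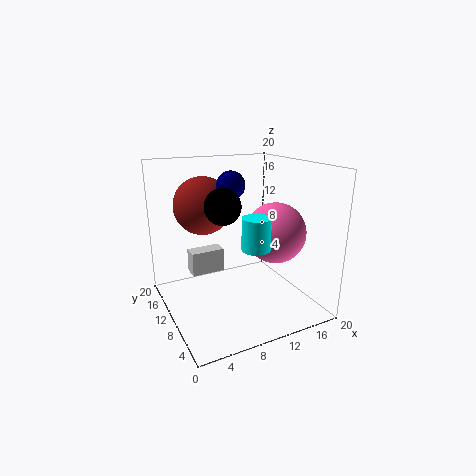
pos_y_1 = 8.25
pos_z_1 = 10.5
radius_1 = 4.25
pos_x_2 = 9.25
pos_y_2 = 3.75
pos_z_2 = 10.75
height_2 = 4
pos_x_3 = 4.75
pos_y_3 = 3.25
pos_z_3 = 16.75
pos_x_4 = 5.25
pos_y_4 = 10.75
pos_z_4 = 15
pos_x_5 = 7.75
pos_y_5 = 7.5
pos_z_5 = 18
pos_x_6 = 5.25
pos_y_6 = 16
pos_z_6 = 2.25
width_6 = 5.25
height_6 = 3.75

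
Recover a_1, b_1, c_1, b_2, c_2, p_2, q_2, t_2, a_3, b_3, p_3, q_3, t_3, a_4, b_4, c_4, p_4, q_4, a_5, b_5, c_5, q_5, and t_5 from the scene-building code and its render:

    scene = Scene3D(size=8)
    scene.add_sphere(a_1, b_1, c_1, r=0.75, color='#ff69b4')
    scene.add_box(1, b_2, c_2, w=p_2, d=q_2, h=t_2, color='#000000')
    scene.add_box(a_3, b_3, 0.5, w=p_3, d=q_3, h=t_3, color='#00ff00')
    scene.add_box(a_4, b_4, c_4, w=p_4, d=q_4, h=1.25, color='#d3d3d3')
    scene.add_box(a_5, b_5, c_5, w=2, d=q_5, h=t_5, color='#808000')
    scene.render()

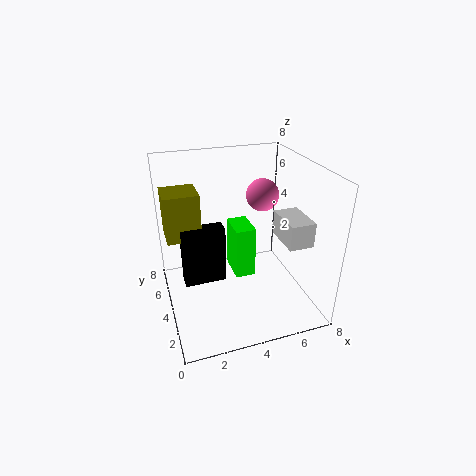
a_1 = 4.5; b_1 = 2; c_1 = 7.25; b_2 = 4.75; c_2 = 0.75; p_2 = 2.5; q_2 = 1; t_2 = 3.5; a_3 = 4.25; b_3 = 5; p_3 = 1.25; q_3 = 2; t_3 = 3.25; a_4 = 5.5; b_4 = 0.75; c_4 = 4.75; p_4 = 1.25; q_4 = 2; a_5 = 0.25; b_5 = 5.25; c_5 = 3.5; q_5 = 2; t_5 = 2.75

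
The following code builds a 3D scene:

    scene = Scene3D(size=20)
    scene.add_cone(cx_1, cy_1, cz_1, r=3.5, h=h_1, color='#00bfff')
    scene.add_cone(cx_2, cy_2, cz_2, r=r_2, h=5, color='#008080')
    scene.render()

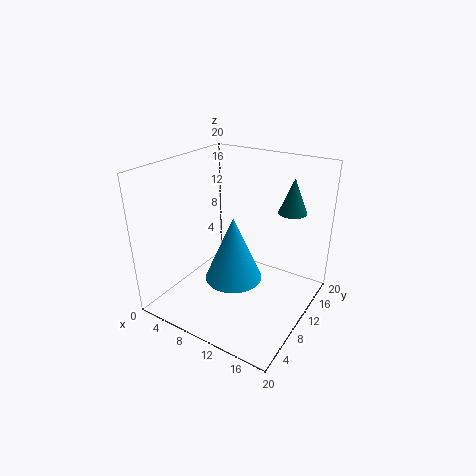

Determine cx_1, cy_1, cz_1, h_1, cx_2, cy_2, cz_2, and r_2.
cx_1 = 12.5, cy_1 = 5, cz_1 = 7.5, h_1 = 8, cx_2 = 15.5, cy_2 = 15.5, cz_2 = 13, r_2 = 2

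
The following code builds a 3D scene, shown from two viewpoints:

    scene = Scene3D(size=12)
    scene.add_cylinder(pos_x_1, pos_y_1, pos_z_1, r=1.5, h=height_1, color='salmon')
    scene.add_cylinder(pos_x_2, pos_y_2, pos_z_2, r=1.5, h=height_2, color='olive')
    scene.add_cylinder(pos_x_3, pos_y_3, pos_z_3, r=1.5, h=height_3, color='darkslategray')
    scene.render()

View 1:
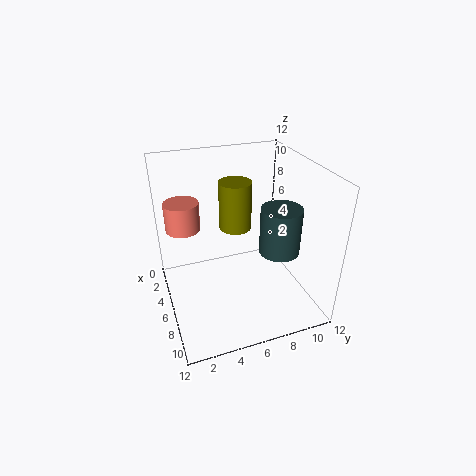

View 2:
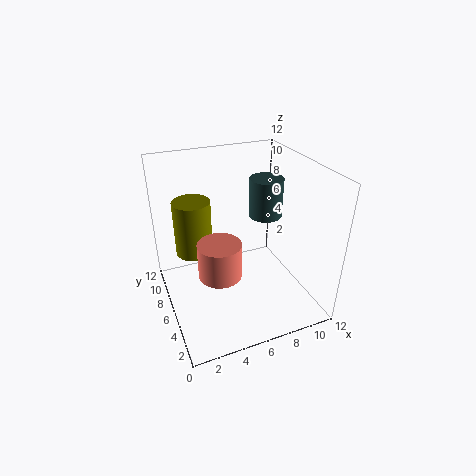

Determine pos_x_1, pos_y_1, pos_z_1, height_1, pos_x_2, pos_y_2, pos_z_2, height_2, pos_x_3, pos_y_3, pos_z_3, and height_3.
pos_x_1 = 3, pos_y_1 = 2, pos_z_1 = 6, height_1 = 2.5, pos_x_2 = 2.5, pos_y_2 = 7, pos_z_2 = 5, height_2 = 4.5, pos_x_3 = 9.5, pos_y_3 = 8, pos_z_3 = 6.5, height_3 = 3.5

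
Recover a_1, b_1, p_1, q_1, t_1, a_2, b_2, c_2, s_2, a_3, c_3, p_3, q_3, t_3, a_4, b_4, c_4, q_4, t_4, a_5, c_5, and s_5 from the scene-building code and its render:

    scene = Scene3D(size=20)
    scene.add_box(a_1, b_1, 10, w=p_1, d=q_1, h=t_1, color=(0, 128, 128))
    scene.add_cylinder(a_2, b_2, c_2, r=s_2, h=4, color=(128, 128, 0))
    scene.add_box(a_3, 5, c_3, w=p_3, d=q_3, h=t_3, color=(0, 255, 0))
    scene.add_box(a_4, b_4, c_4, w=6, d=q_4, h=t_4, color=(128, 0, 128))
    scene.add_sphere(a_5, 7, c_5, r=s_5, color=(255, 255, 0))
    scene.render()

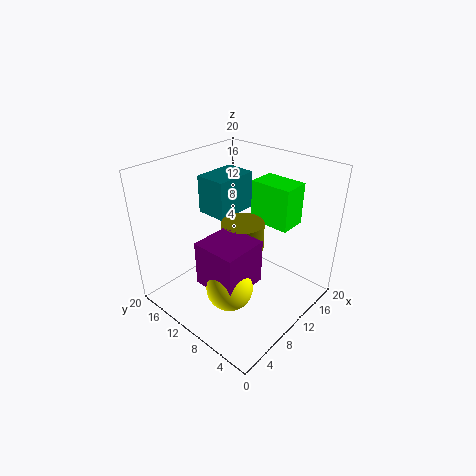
a_1 = 12
b_1 = 15
p_1 = 7
q_1 = 5
t_1 = 6
a_2 = 11
b_2 = 10
c_2 = 8
s_2 = 3
a_3 = 14
c_3 = 11
p_3 = 4
q_3 = 6
t_3 = 6
a_4 = 3
b_4 = 5
c_4 = 6
q_4 = 6
t_4 = 6
a_5 = 5
c_5 = 6
s_5 = 3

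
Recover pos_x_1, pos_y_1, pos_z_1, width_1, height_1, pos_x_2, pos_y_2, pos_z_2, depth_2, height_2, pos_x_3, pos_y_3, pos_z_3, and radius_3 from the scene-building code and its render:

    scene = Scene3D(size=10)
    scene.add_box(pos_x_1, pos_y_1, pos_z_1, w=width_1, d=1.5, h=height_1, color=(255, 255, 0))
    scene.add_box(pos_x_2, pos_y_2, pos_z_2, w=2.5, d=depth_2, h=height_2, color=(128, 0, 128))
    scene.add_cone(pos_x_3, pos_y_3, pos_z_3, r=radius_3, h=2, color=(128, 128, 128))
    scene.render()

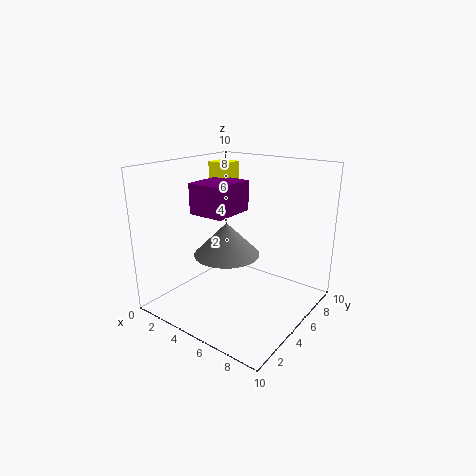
pos_x_1 = 2.5, pos_y_1 = 5, pos_z_1 = 7.5, width_1 = 1.5, height_1 = 2.5, pos_x_2 = 3, pos_y_2 = 2.5, pos_z_2 = 7, depth_2 = 3, height_2 = 2, pos_x_3 = 6, pos_y_3 = 2.5, pos_z_3 = 5, radius_3 = 2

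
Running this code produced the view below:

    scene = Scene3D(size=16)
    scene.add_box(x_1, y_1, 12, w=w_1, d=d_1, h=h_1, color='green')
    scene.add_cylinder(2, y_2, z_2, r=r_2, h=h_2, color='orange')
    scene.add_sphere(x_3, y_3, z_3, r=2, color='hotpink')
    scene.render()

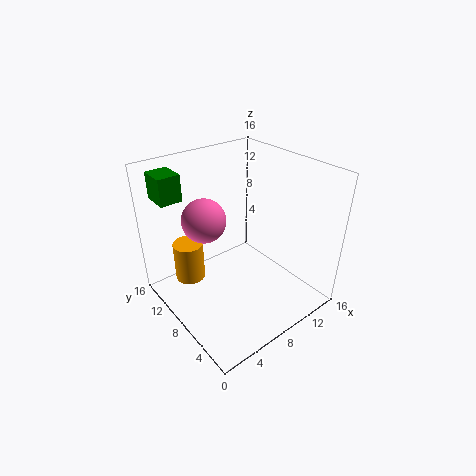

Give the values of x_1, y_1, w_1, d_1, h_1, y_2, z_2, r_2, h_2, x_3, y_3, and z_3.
x_1 = 1.5
y_1 = 12.5
w_1 = 2.5
d_1 = 3
h_1 = 3
y_2 = 8.5
z_2 = 5.5
r_2 = 1.5
h_2 = 4
x_3 = 2.5
y_3 = 6
z_3 = 13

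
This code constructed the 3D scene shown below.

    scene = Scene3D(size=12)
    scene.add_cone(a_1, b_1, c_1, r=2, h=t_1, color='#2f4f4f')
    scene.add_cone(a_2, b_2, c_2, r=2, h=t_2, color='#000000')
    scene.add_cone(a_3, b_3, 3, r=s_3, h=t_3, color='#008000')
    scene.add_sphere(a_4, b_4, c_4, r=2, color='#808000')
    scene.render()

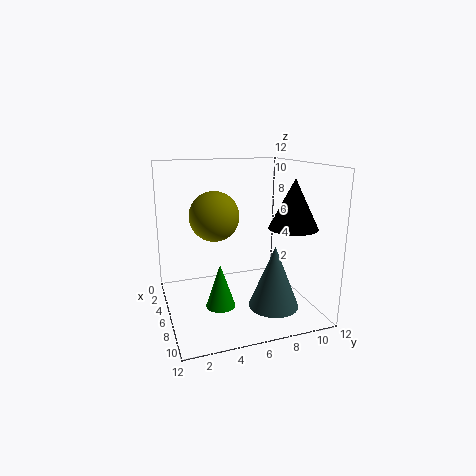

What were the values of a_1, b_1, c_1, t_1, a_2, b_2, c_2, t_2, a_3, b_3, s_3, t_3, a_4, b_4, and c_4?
a_1 = 9
b_1 = 8
c_1 = 1
t_1 = 5
a_2 = 8
b_2 = 10
c_2 = 7
t_2 = 4
a_3 = 11
b_3 = 3
s_3 = 1
t_3 = 3
a_4 = 6
b_4 = 4
c_4 = 8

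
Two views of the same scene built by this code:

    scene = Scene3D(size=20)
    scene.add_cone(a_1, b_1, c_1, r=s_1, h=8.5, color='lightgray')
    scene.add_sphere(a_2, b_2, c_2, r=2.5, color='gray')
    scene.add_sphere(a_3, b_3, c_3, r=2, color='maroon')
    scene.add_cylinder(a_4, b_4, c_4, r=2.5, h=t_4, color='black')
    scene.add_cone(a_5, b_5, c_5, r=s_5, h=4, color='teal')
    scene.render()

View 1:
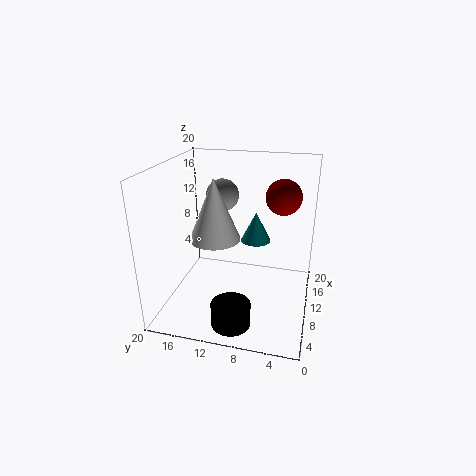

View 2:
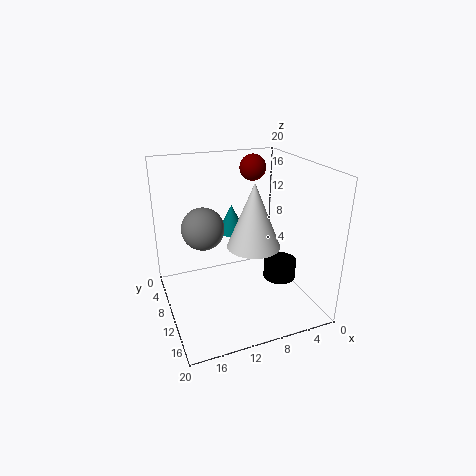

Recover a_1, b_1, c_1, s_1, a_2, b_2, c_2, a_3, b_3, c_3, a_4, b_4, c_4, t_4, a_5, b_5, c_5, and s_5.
a_1 = 9
b_1 = 13
c_1 = 10
s_1 = 3.5
a_2 = 16
b_2 = 14
c_2 = 14
a_3 = 5
b_3 = 3.5
c_3 = 18
a_4 = 2.5
b_4 = 9
c_4 = 1.5
t_4 = 3
a_5 = 10
b_5 = 7.5
c_5 = 10
s_5 = 2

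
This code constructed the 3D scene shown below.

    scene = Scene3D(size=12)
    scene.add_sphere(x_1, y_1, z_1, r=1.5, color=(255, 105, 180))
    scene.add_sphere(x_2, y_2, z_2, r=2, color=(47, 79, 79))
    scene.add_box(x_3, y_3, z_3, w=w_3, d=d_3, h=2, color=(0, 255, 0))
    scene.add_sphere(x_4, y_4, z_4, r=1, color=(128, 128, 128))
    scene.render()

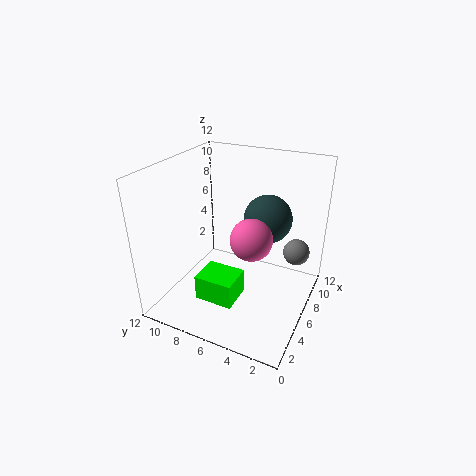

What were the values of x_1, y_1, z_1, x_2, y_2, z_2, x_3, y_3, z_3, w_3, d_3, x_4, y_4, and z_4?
x_1 = 3; y_1 = 3.5; z_1 = 8; x_2 = 7.5; y_2 = 4; z_2 = 7.5; x_3 = 1.5; y_3 = 4.5; z_3 = 2.5; w_3 = 2.5; d_3 = 3; x_4 = 6; y_4 = 1; z_4 = 6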